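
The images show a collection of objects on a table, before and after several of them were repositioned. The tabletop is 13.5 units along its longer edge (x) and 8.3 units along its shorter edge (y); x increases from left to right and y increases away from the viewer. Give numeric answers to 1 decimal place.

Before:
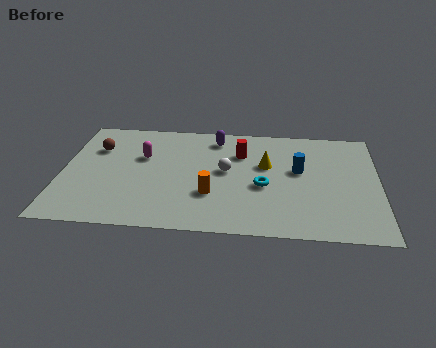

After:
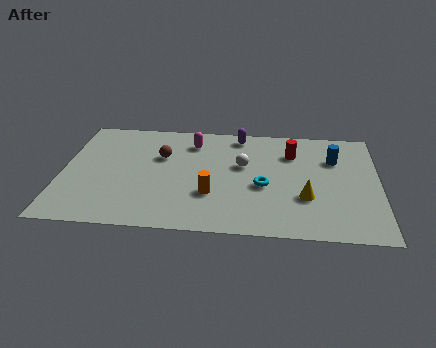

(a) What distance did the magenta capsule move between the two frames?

2.5

From (3.4, 5.3) to (5.5, 6.6), the magenta capsule covered √(2.1² + 1.3²) ≈ 2.5 units.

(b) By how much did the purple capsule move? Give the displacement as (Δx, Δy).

(1.0, 0.3)

The purple capsule was at about (6.5, 7.0) and moved to about (7.5, 7.3).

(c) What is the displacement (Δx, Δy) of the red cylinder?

(2.2, 0.2)

The red cylinder was at about (7.6, 5.9) and moved to about (9.8, 6.1).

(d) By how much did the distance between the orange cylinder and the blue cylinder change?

+1.8

The distance was about 4.3 in the first image and 6.1 in the second, so they moved 1.8 units further apart.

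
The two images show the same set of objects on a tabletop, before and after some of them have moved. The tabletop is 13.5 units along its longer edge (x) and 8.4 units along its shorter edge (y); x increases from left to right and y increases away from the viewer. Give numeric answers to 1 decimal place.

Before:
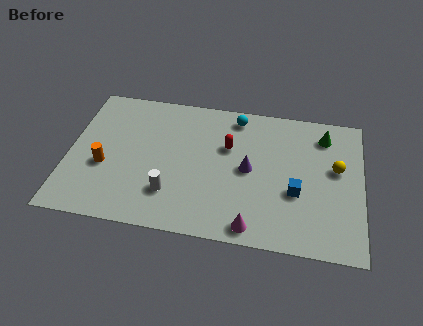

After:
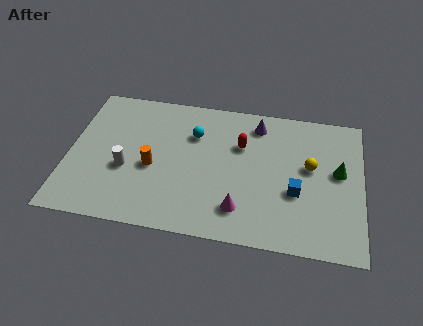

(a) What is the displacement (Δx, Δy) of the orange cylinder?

(2.2, 0.3)

The orange cylinder was at about (1.7, 3.3) and moved to about (3.9, 3.6).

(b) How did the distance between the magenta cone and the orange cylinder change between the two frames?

-2.8

They were about 7.3 units apart before and 4.5 after — 2.8 units closer together.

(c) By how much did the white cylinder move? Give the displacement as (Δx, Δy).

(-2.1, 1.1)

The white cylinder was at about (4.8, 2.2) and moved to about (2.7, 3.3).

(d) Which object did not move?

the blue cube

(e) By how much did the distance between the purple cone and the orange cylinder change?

-0.9

Before: roughly 6.7 units apart; after: 5.8. That's 0.9 units closer together.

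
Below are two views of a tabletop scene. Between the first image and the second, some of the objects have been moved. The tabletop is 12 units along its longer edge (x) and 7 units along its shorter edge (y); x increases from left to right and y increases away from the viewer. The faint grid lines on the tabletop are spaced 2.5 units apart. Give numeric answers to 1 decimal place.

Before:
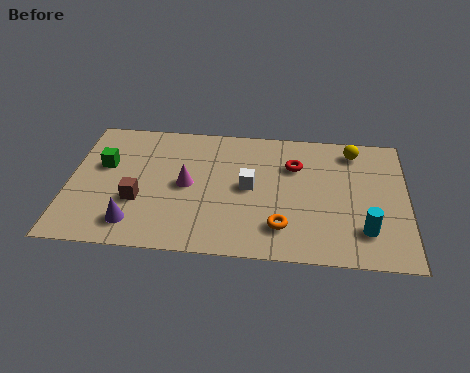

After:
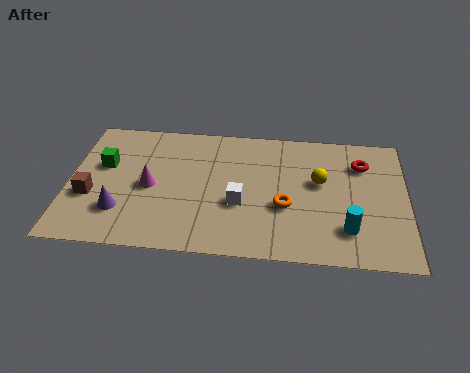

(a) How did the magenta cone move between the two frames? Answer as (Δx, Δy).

(-1.3, -0.2)

The magenta cone was at about (4.2, 3.5) and moved to about (2.9, 3.3).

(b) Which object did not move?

the green cube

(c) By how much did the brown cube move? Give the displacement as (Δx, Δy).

(-1.7, 0.1)

From the two frames, the brown cube sits at roughly (2.5, 2.5) before and (0.8, 2.6) after.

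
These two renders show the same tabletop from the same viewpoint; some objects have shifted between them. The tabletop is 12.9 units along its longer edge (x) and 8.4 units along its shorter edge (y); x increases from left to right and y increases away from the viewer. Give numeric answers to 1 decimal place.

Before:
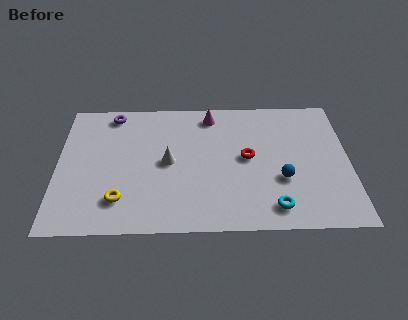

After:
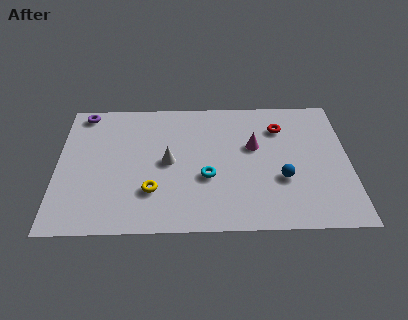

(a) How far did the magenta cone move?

2.8

The magenta cone was near (6.8, 7.2) before and (8.7, 5.1) after, so it travelled √(1.9² + 2.1²) ≈ 2.8 units.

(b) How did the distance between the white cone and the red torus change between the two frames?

+1.9

The distance was about 3.5 in the first image and 5.4 in the second, so they moved 1.9 units further apart.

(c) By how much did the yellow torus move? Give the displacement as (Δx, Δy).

(1.4, 0.5)

From the two frames, the yellow torus sits at roughly (2.8, 1.9) before and (4.2, 2.4) after.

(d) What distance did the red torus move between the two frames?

2.4

From (8.4, 4.4) to (9.9, 6.3), the red torus covered √(1.5² + 1.9²) ≈ 2.4 units.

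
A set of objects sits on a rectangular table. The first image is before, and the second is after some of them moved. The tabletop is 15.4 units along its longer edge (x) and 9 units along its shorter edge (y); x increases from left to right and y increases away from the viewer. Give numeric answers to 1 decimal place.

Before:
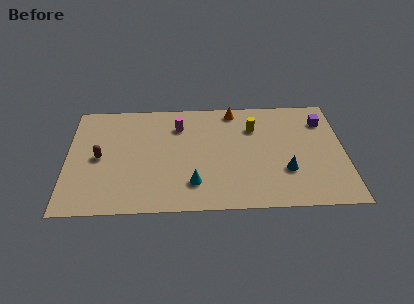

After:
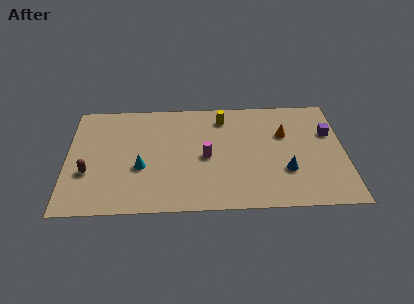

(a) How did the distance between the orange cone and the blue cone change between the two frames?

-2.8

The distance was about 5.8 in the first image and 3.0 in the second, so they moved 2.8 units closer together.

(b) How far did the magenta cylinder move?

3.0

From (6.2, 6.8) to (7.7, 4.2), the magenta cylinder covered √(1.5² + 2.6²) ≈ 3.0 units.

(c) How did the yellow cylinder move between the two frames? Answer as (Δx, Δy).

(-1.7, 0.9)

The yellow cylinder started near (10.4, 6.5) and ended near (8.7, 7.4).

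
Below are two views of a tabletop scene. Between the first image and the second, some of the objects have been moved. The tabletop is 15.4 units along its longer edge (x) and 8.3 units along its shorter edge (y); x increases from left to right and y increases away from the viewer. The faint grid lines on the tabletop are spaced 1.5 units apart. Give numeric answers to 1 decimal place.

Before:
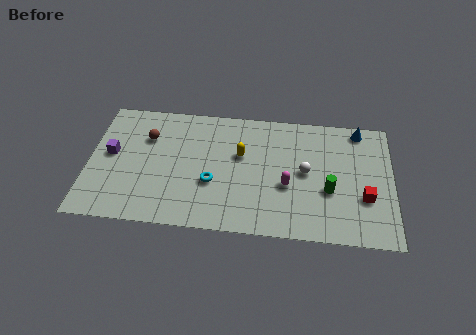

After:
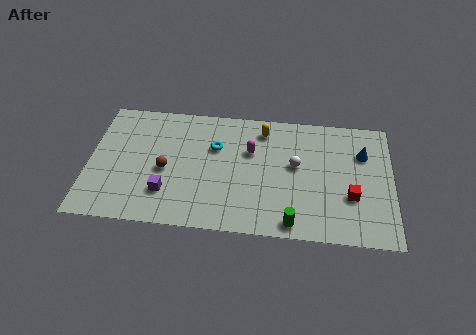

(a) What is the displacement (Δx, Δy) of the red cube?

(-0.7, 0.0)

The red cube started near (14.0, 2.9) and ended near (13.3, 2.9).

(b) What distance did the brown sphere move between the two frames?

2.3

From (2.9, 5.8) to (3.9, 3.7), the brown sphere covered √(1.0² + 2.1²) ≈ 2.3 units.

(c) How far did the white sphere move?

0.6

From (11.0, 4.3) to (10.5, 4.7), the white sphere covered √(0.5² + 0.4²) ≈ 0.6 units.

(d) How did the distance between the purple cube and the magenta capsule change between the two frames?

-3.8

Before: roughly 9.1 units apart; after: 5.3. That's 3.8 units closer together.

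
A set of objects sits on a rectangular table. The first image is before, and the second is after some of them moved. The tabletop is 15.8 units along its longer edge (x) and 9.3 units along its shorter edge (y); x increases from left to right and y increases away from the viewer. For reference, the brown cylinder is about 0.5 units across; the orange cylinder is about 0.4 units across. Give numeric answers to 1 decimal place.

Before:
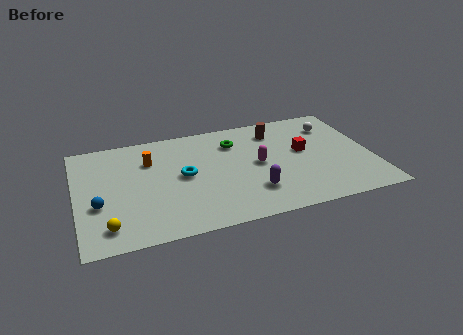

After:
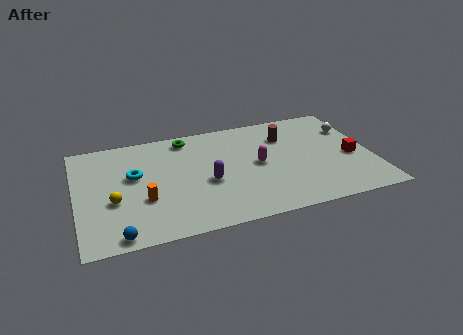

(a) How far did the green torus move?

2.7

The green torus was near (8.6, 7.0) before and (6.1, 8.1) after, so it travelled √(2.5² + 1.1²) ≈ 2.7 units.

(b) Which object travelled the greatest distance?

the orange cylinder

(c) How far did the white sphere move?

1.1

From (14.0, 7.1) to (15.0, 6.6), the white sphere covered √(1.0² + 0.5²) ≈ 1.1 units.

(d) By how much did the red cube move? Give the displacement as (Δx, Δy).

(2.5, -1.2)

The red cube started near (12.2, 5.2) and ended near (14.7, 4.0).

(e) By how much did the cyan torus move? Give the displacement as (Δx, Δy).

(-2.6, 0.7)

The cyan torus was at about (5.7, 4.8) and moved to about (3.1, 5.5).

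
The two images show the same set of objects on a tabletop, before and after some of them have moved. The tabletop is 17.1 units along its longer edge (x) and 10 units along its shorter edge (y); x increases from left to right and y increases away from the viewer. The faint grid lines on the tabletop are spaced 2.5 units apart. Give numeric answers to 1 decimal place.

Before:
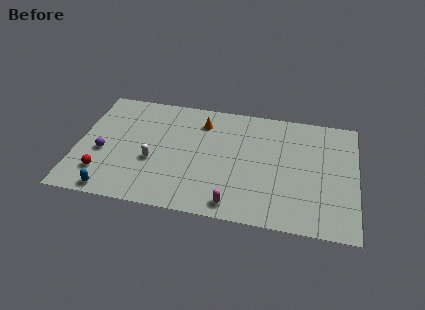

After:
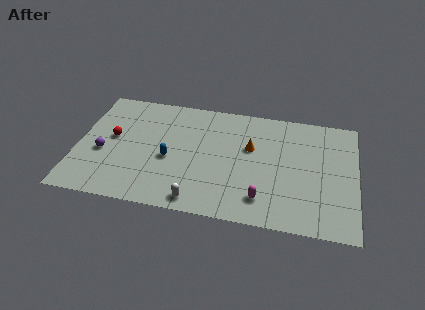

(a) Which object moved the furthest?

the blue capsule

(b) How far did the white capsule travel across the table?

4.0

The white capsule was near (4.7, 3.9) before and (7.6, 1.1) after, so it travelled √(2.9² + 2.8²) ≈ 4.0 units.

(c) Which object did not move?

the purple sphere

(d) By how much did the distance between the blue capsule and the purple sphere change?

+0.8

They were about 3.3 units apart before and 4.1 after — 0.8 units further apart.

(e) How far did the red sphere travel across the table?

3.2

From (1.7, 2.3) to (2.1, 5.5), the red sphere covered √(0.4² + 3.2²) ≈ 3.2 units.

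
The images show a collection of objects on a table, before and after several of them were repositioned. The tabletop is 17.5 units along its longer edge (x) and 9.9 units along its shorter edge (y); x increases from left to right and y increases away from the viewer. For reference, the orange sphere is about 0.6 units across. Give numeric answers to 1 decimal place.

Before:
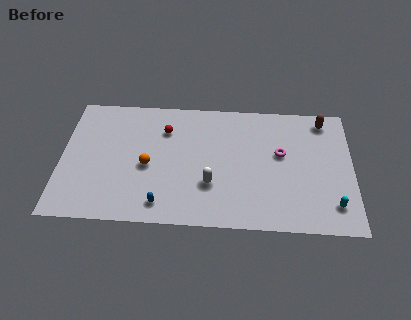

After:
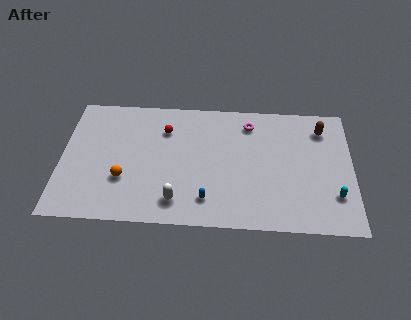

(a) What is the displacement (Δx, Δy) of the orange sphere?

(-1.4, -1.1)

The orange sphere was at about (5.2, 4.4) and moved to about (3.8, 3.3).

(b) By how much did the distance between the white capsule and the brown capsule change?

+1.9

Before: roughly 8.7 units apart; after: 10.6. That's 1.9 units further apart.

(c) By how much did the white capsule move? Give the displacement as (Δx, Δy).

(-2.0, -1.4)

From the two frames, the white capsule sits at roughly (9.0, 3.2) before and (7.0, 1.8) after.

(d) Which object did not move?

the red sphere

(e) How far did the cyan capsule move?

0.7

The cyan capsule was near (16.3, 2.0) before and (16.4, 2.7) after, so it travelled √(0.1² + 0.7²) ≈ 0.7 units.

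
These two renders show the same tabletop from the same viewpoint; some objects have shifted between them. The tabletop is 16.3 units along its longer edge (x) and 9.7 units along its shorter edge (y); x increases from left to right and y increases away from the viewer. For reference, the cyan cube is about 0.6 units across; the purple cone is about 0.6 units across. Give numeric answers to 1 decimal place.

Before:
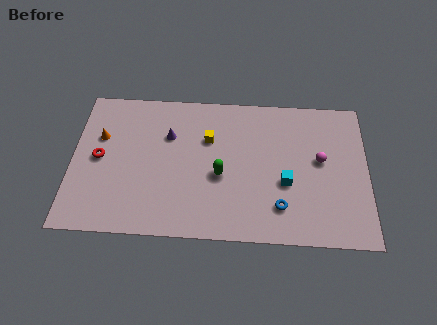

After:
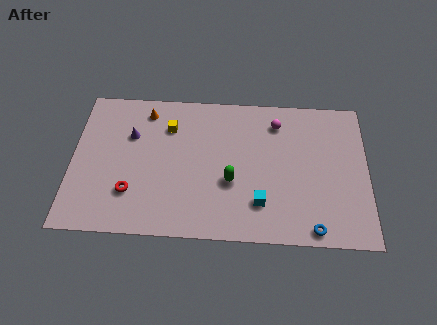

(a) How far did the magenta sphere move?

3.4

The magenta sphere was near (13.7, 5.4) before and (11.3, 7.8) after, so it travelled √(2.4² + 2.4²) ≈ 3.4 units.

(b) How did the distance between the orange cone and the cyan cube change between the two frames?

-2.0

The distance was about 10.6 in the first image and 8.6 in the second, so they moved 2.0 units closer together.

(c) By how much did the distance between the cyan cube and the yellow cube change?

+1.9

They were about 5.1 units apart before and 7.0 after — 1.9 units further apart.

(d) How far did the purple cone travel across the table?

2.1

The purple cone was near (5.3, 6.6) before and (3.2, 6.5) after, so it travelled √(2.1² + 0.1²) ≈ 2.1 units.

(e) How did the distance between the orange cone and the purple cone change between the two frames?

-1.9

The distance was about 3.8 in the first image and 1.9 in the second, so they moved 1.9 units closer together.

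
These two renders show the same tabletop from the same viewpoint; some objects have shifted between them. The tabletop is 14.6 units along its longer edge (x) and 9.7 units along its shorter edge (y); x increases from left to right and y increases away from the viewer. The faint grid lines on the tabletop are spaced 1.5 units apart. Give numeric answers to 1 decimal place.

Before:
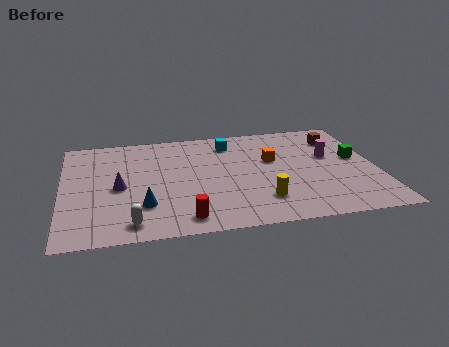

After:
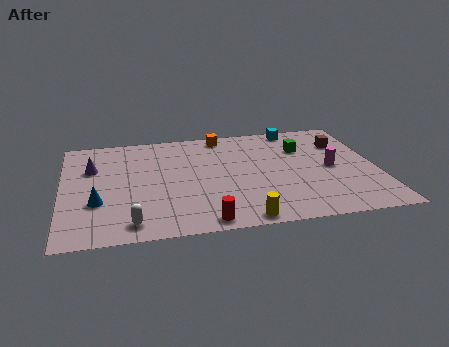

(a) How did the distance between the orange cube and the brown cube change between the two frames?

+2.3

Before: roughly 3.6 units apart; after: 5.9. That's 2.3 units further apart.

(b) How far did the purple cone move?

2.3

The purple cone was near (2.6, 4.5) before and (1.4, 6.5) after, so it travelled √(1.2² + 2.0²) ≈ 2.3 units.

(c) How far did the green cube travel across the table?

2.8

From (13.7, 5.4) to (11.3, 6.8), the green cube covered √(2.4² + 1.4²) ≈ 2.8 units.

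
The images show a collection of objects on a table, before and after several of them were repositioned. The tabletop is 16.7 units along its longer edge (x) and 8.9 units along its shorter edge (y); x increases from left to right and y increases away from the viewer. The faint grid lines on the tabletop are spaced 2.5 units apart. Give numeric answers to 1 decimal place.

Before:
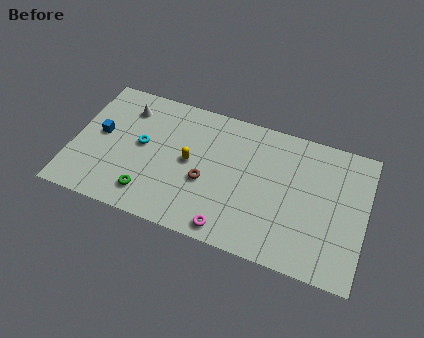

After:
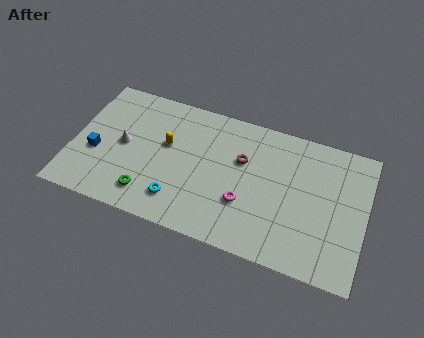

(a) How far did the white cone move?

2.5

From (2.8, 7.0) to (2.9, 4.5), the white cone covered √(0.1² + 2.5²) ≈ 2.5 units.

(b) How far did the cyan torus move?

3.8

From (3.9, 4.8) to (6.3, 1.9), the cyan torus covered √(2.4² + 2.9²) ≈ 3.8 units.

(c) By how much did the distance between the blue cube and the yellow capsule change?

-0.9

The distance was about 5.2 in the first image and 4.3 in the second, so they moved 0.9 units closer together.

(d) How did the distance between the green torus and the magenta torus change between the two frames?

+0.8

They were about 4.8 units apart before and 5.6 after — 0.8 units further apart.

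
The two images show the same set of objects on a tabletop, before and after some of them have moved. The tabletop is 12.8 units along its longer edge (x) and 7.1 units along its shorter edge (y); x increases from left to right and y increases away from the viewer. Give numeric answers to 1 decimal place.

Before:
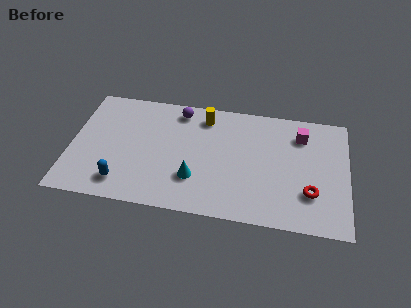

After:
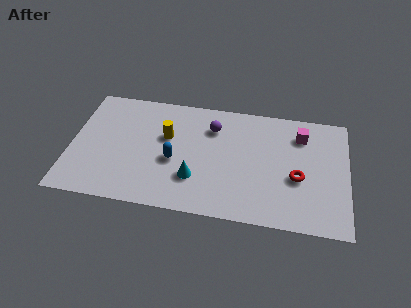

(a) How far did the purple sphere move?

1.8

From (4.9, 6.1) to (6.5, 5.3), the purple sphere covered √(1.6² + 0.8²) ≈ 1.8 units.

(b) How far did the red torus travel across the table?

1.0

From (11.1, 2.1) to (10.5, 2.9), the red torus covered √(0.6² + 0.8²) ≈ 1.0 units.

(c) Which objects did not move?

the magenta cube and the cyan cone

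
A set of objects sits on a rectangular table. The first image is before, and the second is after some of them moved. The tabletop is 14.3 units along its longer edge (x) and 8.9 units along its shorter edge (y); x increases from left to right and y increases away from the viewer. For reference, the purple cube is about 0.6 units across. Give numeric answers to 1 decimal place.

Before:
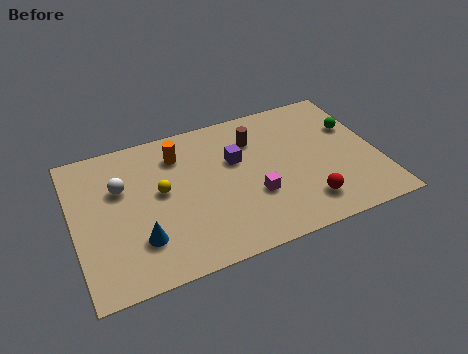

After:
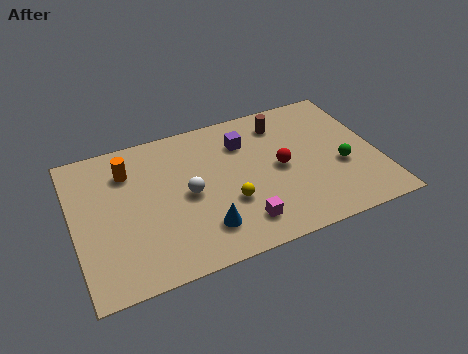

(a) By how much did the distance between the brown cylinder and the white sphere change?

-0.8

They were about 6.4 units apart before and 5.6 after — 0.8 units closer together.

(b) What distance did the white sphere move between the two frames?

3.4

The white sphere moved from about (2.3, 5.8) to (5.3, 4.3), a distance of √(3.0² + 1.5²) ≈ 3.4.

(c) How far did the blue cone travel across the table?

2.9

From (2.9, 2.4) to (5.8, 2.0), the blue cone covered √(2.9² + 0.4²) ≈ 2.9 units.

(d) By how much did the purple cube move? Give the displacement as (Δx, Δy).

(0.5, 1.0)

The purple cube was at about (7.7, 5.6) and moved to about (8.2, 6.6).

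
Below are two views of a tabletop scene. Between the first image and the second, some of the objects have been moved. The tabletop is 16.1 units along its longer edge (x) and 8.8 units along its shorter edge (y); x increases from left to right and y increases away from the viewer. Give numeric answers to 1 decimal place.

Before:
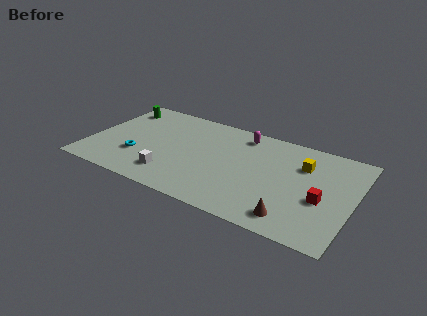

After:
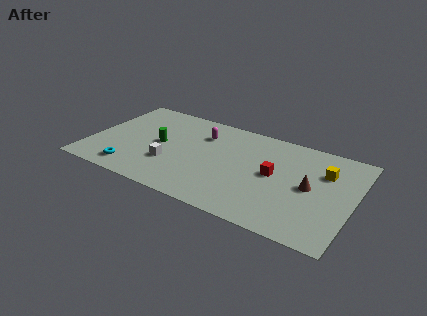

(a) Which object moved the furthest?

the green cylinder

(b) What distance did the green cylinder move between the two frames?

4.0

The green cylinder moved from about (1.2, 7.1) to (4.2, 4.5), a distance of √(3.0² + 2.6²) ≈ 4.0.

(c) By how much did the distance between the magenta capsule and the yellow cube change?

+3.5

Before: roughly 4.1 units apart; after: 7.6. That's 3.5 units further apart.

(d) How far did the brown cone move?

3.1

The brown cone was near (12.8, 1.4) before and (13.5, 4.4) after, so it travelled √(0.7² + 3.0²) ≈ 3.1 units.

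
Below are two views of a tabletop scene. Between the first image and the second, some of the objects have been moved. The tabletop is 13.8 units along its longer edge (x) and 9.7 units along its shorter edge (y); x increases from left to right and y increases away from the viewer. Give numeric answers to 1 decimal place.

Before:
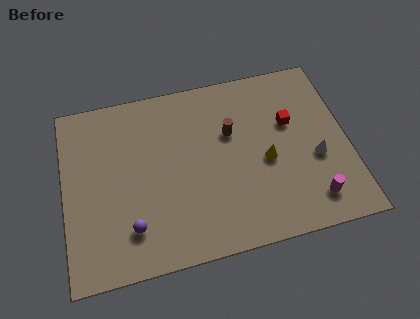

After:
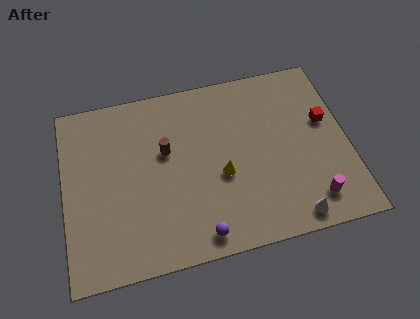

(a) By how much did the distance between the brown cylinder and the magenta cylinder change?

+2.2

They were about 5.8 units apart before and 8.0 after — 2.2 units further apart.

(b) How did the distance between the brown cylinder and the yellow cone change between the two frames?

+0.7

Before: roughly 2.5 units apart; after: 3.2. That's 0.7 units further apart.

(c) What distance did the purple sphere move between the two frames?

3.4

The purple sphere moved from about (3.1, 2.2) to (6.3, 1.1), a distance of √(3.2² + 1.1²) ≈ 3.4.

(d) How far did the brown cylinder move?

3.2

The brown cylinder was near (8.2, 6.2) before and (5.0, 5.9) after, so it travelled √(3.2² + 0.3²) ≈ 3.2 units.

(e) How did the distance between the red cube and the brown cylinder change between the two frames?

+4.9

Before: roughly 2.9 units apart; after: 7.8. That's 4.9 units further apart.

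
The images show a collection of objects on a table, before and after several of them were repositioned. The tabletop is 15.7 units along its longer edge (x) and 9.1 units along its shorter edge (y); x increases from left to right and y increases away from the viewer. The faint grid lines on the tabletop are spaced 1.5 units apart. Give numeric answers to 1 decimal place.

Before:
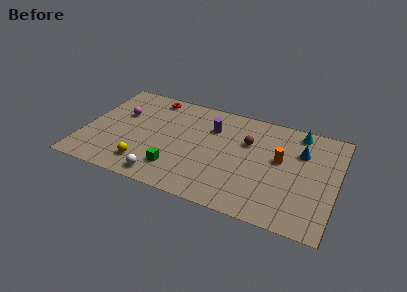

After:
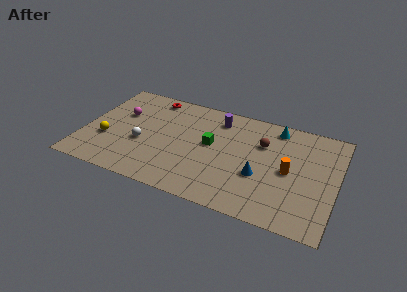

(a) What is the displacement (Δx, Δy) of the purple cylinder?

(0.3, 0.9)

From the two frames, the purple cylinder sits at roughly (7.8, 6.5) before and (8.1, 7.4) after.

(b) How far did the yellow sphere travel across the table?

3.0

The yellow sphere moved from about (4.1, 1.8) to (1.5, 3.2), a distance of √(2.6² + 1.4²) ≈ 3.0.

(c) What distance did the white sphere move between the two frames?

3.0

The white sphere was near (5.3, 1.1) before and (3.7, 3.6) after, so it travelled √(1.6² + 2.5²) ≈ 3.0 units.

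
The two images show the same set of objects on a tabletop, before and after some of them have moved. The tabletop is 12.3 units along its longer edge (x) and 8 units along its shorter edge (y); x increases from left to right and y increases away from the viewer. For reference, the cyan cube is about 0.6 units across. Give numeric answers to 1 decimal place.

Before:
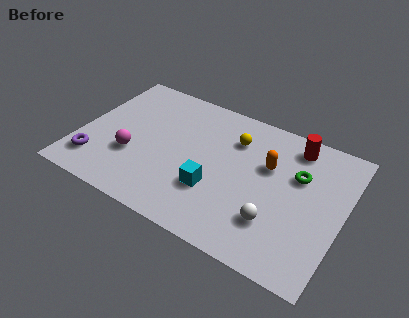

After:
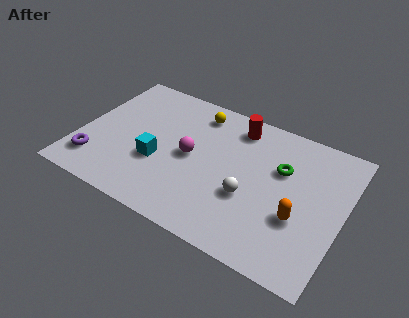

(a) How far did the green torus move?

0.8

The green torus moved from about (10.1, 5.2) to (9.3, 5.2), a distance of √(0.8² + 0.0²) ≈ 0.8.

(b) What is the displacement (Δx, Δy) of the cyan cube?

(-2.7, 0.4)

The cyan cube started near (6.5, 2.6) and ended near (3.8, 3.0).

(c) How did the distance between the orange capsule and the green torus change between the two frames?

+1.1

They were about 1.4 units apart before and 2.5 after — 1.1 units further apart.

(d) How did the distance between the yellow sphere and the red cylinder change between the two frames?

-0.9

Before: roughly 2.8 units apart; after: 1.9. That's 0.9 units closer together.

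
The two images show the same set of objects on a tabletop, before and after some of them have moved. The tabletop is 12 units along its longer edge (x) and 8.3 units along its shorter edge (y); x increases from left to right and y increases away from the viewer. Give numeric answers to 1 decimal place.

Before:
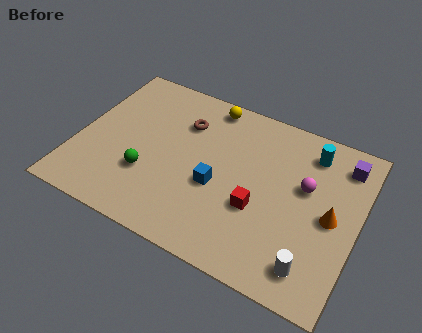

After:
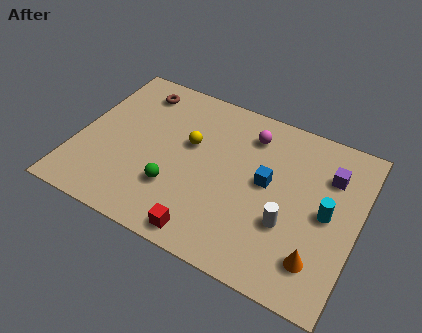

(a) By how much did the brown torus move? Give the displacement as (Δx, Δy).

(-2.2, 0.9)

From the two frames, the brown torus sits at roughly (4.3, 6.0) before and (2.1, 6.9) after.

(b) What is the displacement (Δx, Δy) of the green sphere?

(1.2, -0.2)

The green sphere started near (3.2, 2.7) and ended near (4.4, 2.5).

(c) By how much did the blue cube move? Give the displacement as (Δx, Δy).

(2.0, 1.1)

The blue cube was at about (6.1, 3.4) and moved to about (8.1, 4.5).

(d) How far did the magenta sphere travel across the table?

3.1

From (9.7, 5.0) to (7.1, 6.6), the magenta sphere covered √(2.6² + 1.6²) ≈ 3.1 units.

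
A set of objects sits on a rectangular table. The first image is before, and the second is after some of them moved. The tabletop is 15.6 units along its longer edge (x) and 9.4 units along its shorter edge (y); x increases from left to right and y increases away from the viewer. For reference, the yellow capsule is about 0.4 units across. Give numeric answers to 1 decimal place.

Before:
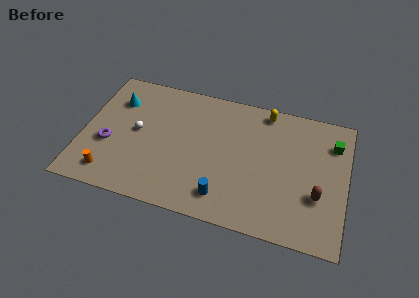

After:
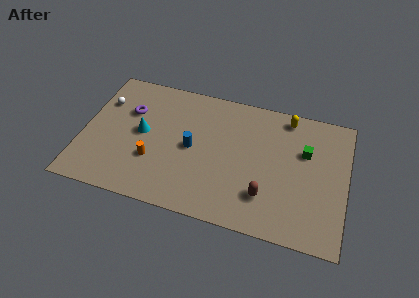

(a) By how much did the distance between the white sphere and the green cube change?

+0.4

They were about 11.7 units apart before and 12.1 after — 0.4 units further apart.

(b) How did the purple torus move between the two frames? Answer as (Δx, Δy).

(1.0, 2.7)

The purple torus was at about (1.6, 3.6) and moved to about (2.6, 6.3).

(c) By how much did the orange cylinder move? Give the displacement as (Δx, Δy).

(2.4, 1.6)

The orange cylinder was at about (1.9, 1.5) and moved to about (4.3, 3.1).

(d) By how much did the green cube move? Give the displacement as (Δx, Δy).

(-1.6, -1.0)

From the two frames, the green cube sits at roughly (14.7, 7.1) before and (13.1, 6.1) after.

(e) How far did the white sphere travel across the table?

2.8

From (3.2, 4.9) to (1.0, 6.6), the white sphere covered √(2.2² + 1.7²) ≈ 2.8 units.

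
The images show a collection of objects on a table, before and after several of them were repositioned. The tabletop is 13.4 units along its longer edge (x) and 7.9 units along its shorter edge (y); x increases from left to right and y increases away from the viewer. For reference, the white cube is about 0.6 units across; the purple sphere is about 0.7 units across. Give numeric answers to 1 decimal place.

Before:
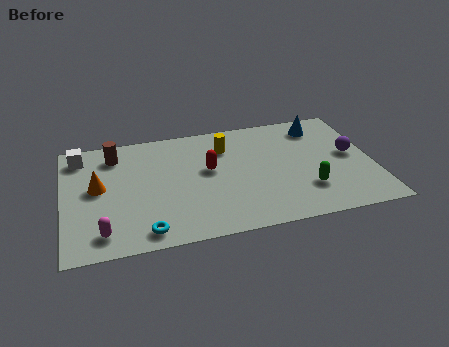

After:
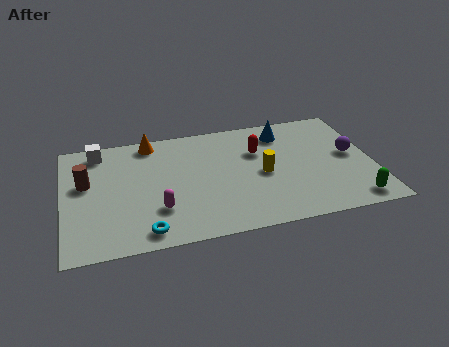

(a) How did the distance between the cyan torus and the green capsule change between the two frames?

+1.8

The distance was about 7.1 in the first image and 8.9 in the second, so they moved 1.8 units further apart.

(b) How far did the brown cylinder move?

2.1

From (2.3, 6.4) to (1.0, 4.7), the brown cylinder covered √(1.3² + 1.7²) ≈ 2.1 units.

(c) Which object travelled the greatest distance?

the orange cone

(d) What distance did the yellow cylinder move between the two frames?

2.7

From (7.1, 5.9) to (8.6, 3.7), the yellow cylinder covered √(1.5² + 2.2²) ≈ 2.7 units.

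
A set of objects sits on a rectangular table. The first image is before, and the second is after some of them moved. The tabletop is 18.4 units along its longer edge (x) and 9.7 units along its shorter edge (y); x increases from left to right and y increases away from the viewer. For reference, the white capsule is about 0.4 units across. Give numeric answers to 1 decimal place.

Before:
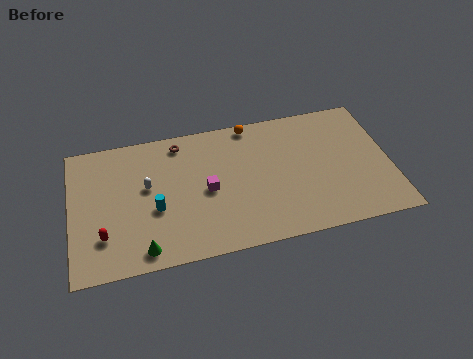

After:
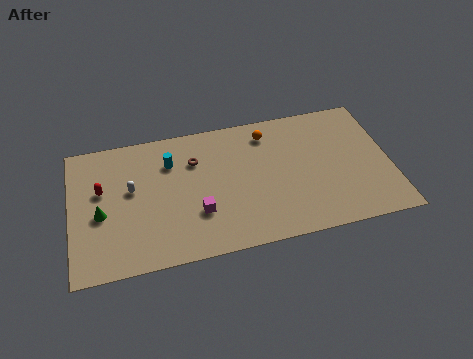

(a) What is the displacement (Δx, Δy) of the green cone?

(-2.3, 3.0)

The green cone was at about (4.0, 1.2) and moved to about (1.7, 4.2).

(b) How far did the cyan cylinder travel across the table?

3.4

From (4.8, 3.9) to (5.8, 7.1), the cyan cylinder covered √(1.0² + 3.2²) ≈ 3.4 units.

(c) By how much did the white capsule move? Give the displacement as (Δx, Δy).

(-0.9, 0.0)

The white capsule was at about (4.4, 5.6) and moved to about (3.5, 5.6).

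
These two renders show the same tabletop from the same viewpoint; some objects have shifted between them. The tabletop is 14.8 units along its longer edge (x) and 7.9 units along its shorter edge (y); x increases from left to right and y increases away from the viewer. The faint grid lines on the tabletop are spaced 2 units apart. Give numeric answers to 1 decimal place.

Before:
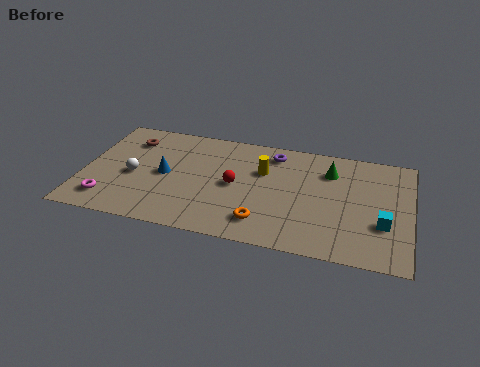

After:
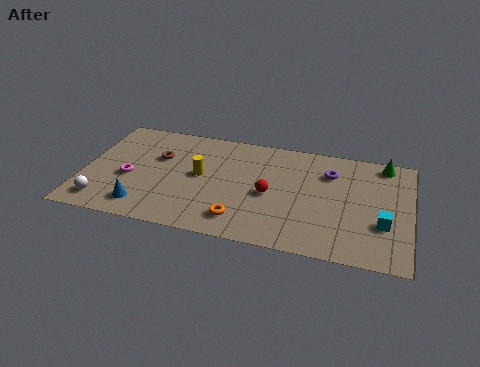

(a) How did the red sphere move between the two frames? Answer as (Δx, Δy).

(1.6, -0.3)

From the two frames, the red sphere sits at roughly (6.9, 3.9) before and (8.5, 3.6) after.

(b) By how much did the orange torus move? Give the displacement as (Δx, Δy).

(-1.0, -0.1)

The orange torus started near (8.3, 1.6) and ended near (7.3, 1.5).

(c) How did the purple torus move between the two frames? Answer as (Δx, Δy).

(2.6, -0.8)

From the two frames, the purple torus sits at roughly (8.5, 6.6) before and (11.1, 5.8) after.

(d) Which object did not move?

the cyan cube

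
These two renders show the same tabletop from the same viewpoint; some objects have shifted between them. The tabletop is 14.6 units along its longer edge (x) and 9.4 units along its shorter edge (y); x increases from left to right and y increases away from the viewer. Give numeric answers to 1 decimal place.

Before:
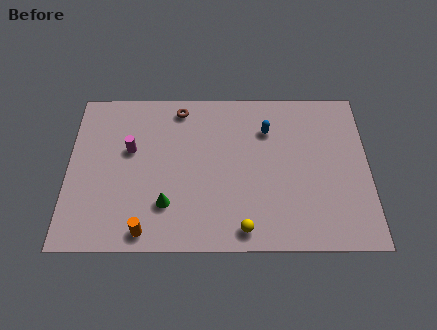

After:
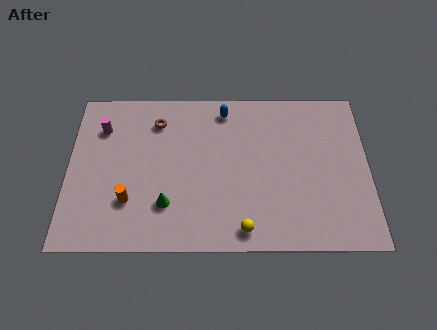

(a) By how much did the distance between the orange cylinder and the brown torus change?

-2.5

They were about 7.4 units apart before and 4.9 after — 2.5 units closer together.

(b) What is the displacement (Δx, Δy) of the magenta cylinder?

(-1.4, 1.3)

The magenta cylinder was at about (3.0, 5.7) and moved to about (1.6, 7.0).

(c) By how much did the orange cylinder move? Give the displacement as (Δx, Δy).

(-0.8, 1.7)

The orange cylinder was at about (3.8, 1.0) and moved to about (3.0, 2.7).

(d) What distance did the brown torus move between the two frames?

1.4

The brown torus was near (5.4, 8.2) before and (4.3, 7.4) after, so it travelled √(1.1² + 0.8²) ≈ 1.4 units.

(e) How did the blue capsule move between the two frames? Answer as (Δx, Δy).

(-2.1, 1.2)

The blue capsule was at about (9.7, 6.9) and moved to about (7.6, 8.1).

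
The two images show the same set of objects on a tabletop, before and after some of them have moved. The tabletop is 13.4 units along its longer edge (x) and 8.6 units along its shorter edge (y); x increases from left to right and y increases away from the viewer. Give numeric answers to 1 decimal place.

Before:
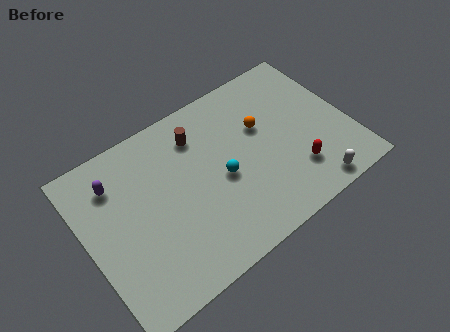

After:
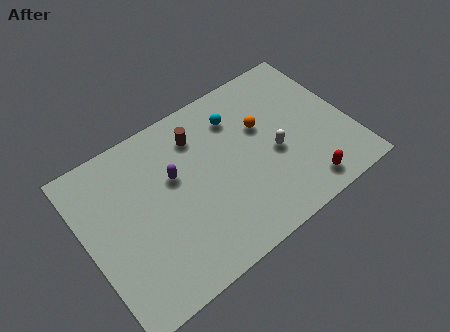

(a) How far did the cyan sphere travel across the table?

3.0

The cyan sphere was near (6.8, 3.9) before and (8.1, 6.6) after, so it travelled √(1.3² + 2.7²) ≈ 3.0 units.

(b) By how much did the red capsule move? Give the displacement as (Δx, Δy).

(0.2, -1.0)

The red capsule started near (10.3, 2.2) and ended near (10.5, 1.2).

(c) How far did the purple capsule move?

3.1

From (1.8, 6.6) to (4.6, 5.3), the purple capsule covered √(2.8² + 1.3²) ≈ 3.1 units.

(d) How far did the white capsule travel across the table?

3.1

The white capsule was near (10.9, 0.9) before and (9.5, 3.7) after, so it travelled √(1.4² + 2.8²) ≈ 3.1 units.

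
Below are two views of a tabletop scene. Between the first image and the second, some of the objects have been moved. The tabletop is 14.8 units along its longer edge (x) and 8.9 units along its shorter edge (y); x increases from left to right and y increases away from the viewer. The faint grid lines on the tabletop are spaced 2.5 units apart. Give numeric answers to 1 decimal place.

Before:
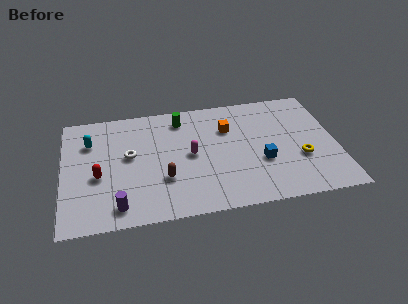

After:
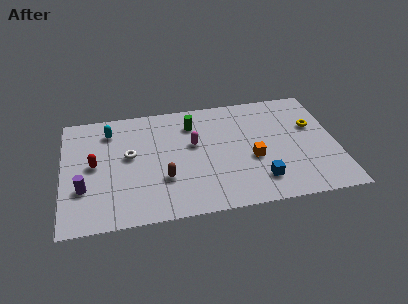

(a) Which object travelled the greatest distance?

the orange cube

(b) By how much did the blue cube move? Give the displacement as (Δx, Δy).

(-0.2, -1.4)

From the two frames, the blue cube sits at roughly (10.7, 3.3) before and (10.5, 1.9) after.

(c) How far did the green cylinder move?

0.8

The green cylinder was near (6.5, 7.4) before and (7.1, 6.9) after, so it travelled √(0.6² + 0.5²) ≈ 0.8 units.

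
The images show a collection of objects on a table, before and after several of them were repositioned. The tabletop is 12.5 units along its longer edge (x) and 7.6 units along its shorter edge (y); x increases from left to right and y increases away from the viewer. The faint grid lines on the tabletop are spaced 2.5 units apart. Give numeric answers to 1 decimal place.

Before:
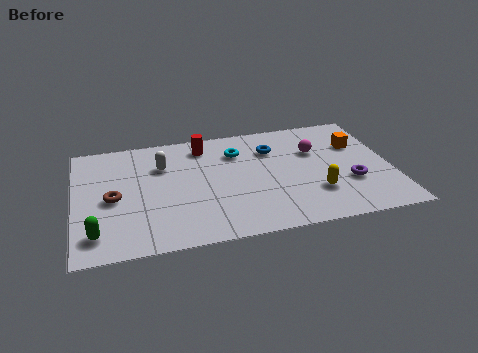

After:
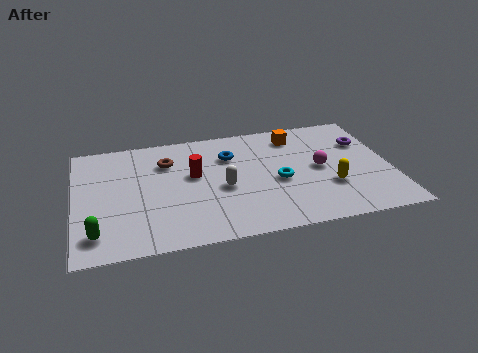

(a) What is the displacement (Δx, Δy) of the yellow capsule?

(0.6, 0.3)

From the two frames, the yellow capsule sits at roughly (9.4, 2.2) before and (10.0, 2.5) after.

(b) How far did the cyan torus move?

2.7

From (6.5, 5.6) to (8.0, 3.3), the cyan torus covered √(1.5² + 2.3²) ≈ 2.7 units.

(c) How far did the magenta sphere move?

1.2

The magenta sphere moved from about (9.6, 5.0) to (9.7, 3.8), a distance of √(0.1² + 1.2²) ≈ 1.2.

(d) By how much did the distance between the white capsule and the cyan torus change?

-0.8

They were about 3.0 units apart before and 2.2 after — 0.8 units closer together.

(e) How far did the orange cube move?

2.6

The orange cube moved from about (11.3, 5.1) to (8.9, 6.2), a distance of √(2.4² + 1.1²) ≈ 2.6.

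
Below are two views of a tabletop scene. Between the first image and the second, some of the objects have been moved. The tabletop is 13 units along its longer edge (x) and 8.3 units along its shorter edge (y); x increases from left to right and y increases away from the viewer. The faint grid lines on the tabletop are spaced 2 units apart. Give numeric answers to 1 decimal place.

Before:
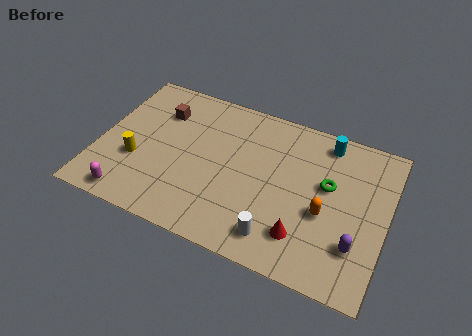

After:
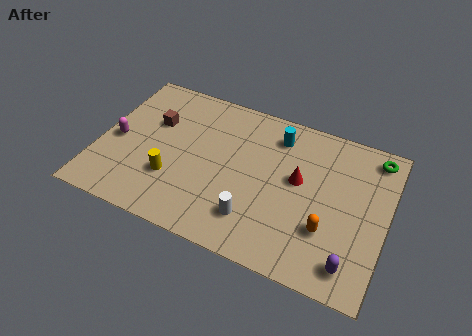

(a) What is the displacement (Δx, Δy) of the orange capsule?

(0.2, -0.8)

From the two frames, the orange capsule sits at roughly (10.3, 3.4) before and (10.5, 2.6) after.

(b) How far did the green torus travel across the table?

3.0

From (10.3, 4.9) to (12.2, 7.2), the green torus covered √(1.9² + 2.3²) ≈ 3.0 units.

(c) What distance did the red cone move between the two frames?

2.8

The red cone moved from about (9.5, 1.9) to (9.0, 4.7), a distance of √(0.5² + 2.8²) ≈ 2.8.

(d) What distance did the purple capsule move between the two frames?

1.0

From (11.8, 2.3) to (11.7, 1.3), the purple capsule covered √(0.1² + 1.0²) ≈ 1.0 units.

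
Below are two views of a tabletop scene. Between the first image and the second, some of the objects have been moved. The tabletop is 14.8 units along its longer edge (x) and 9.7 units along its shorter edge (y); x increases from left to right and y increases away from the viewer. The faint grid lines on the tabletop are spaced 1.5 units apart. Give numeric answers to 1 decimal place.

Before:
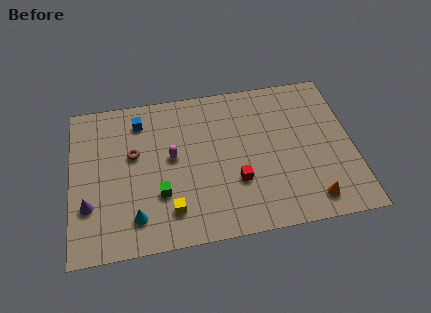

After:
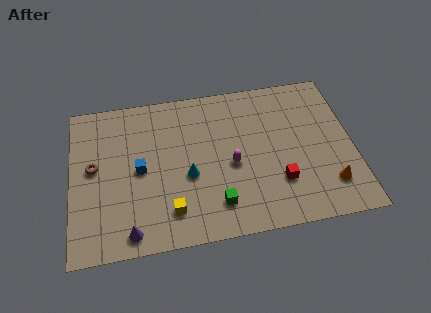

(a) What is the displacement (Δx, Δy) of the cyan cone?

(2.8, 2.1)

From the two frames, the cyan cone sits at roughly (3.3, 1.9) before and (6.1, 4.0) after.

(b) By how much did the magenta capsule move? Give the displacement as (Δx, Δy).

(3.1, -1.0)

From the two frames, the magenta capsule sits at roughly (5.3, 5.3) before and (8.4, 4.3) after.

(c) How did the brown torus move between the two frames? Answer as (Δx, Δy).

(-2.1, -0.5)

The brown torus started near (3.3, 5.8) and ended near (1.2, 5.3).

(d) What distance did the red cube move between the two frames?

2.2

From (8.6, 3.2) to (10.8, 2.8), the red cube covered √(2.2² + 0.4²) ≈ 2.2 units.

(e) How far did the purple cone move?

2.8

The purple cone moved from about (0.9, 3.0) to (3.0, 1.1), a distance of √(2.1² + 1.9²) ≈ 2.8.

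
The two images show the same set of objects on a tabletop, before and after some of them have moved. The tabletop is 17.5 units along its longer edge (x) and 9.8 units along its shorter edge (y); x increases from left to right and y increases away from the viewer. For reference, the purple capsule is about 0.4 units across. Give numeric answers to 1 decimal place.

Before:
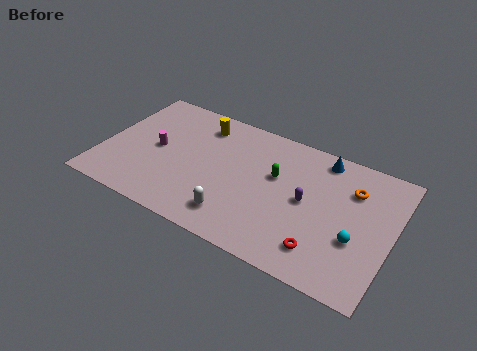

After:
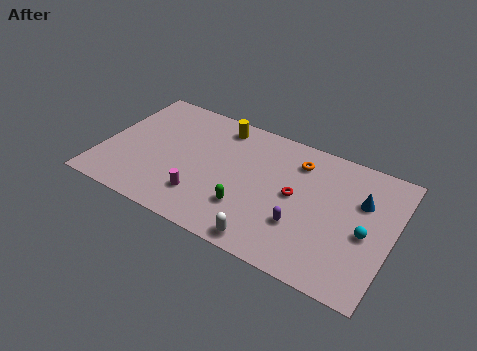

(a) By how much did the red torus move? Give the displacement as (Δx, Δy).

(-2.0, 3.1)

The red torus was at about (13.7, 2.0) and moved to about (11.7, 5.1).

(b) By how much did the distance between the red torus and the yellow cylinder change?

-4.1

Before: roughly 10.2 units apart; after: 6.1. That's 4.1 units closer together.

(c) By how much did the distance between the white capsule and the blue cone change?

-0.6

Before: roughly 8.0 units apart; after: 7.4. That's 0.6 units closer together.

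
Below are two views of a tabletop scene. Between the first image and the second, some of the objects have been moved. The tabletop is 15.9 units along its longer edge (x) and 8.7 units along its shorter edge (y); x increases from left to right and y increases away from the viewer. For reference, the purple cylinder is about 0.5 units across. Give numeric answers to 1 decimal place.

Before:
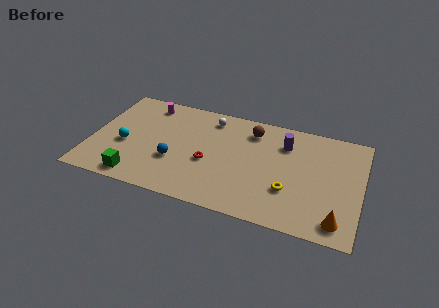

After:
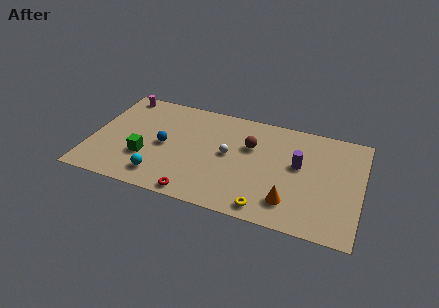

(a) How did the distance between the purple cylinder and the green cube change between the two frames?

-0.8

The distance was about 9.9 in the first image and 9.1 in the second, so they moved 0.8 units closer together.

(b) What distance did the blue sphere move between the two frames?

1.3

From (5.0, 3.1) to (4.3, 4.2), the blue sphere covered √(0.7² + 1.1²) ≈ 1.3 units.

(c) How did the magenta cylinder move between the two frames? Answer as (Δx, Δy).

(-1.7, 0.4)

The magenta cylinder was at about (3.0, 7.4) and moved to about (1.3, 7.8).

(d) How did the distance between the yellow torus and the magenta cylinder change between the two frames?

+1.6

They were about 9.9 units apart before and 11.5 after — 1.6 units further apart.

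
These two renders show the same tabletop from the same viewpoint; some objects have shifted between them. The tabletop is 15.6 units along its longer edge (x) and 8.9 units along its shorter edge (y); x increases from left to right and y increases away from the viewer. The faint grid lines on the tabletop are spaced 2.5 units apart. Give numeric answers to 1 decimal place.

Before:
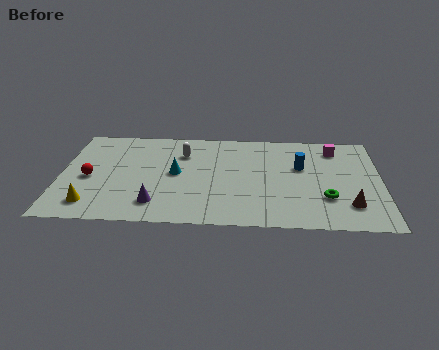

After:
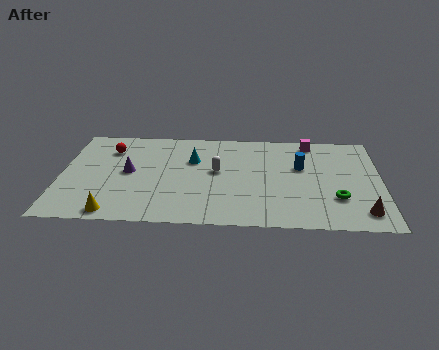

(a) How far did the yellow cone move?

1.3

From (1.6, 1.6) to (2.7, 0.9), the yellow cone covered √(1.1² + 0.7²) ≈ 1.3 units.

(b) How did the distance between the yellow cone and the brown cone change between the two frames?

-0.5

Before: roughly 12.4 units apart; after: 11.9. That's 0.5 units closer together.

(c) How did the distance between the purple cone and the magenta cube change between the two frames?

-0.8

The distance was about 10.3 in the first image and 9.5 in the second, so they moved 0.8 units closer together.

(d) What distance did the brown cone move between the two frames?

0.8

The brown cone was near (14.0, 2.1) before and (14.6, 1.5) after, so it travelled √(0.6² + 0.6²) ≈ 0.8 units.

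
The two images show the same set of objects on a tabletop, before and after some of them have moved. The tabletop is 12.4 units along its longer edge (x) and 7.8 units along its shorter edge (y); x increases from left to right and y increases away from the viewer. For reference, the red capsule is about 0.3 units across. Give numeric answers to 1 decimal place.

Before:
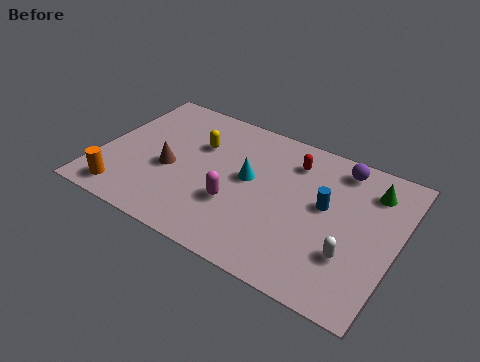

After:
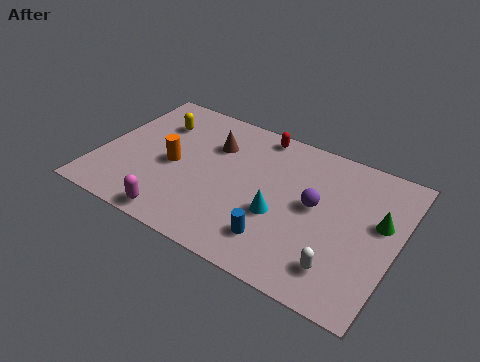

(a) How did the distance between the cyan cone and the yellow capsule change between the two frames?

+3.8

They were about 2.5 units apart before and 6.3 after — 3.8 units further apart.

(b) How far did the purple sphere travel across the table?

2.6

The purple sphere was near (9.7, 6.7) before and (9.0, 4.2) after, so it travelled √(0.7² + 2.5²) ≈ 2.6 units.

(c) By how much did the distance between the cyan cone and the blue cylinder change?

-1.9

The distance was about 3.2 in the first image and 1.3 in the second, so they moved 1.9 units closer together.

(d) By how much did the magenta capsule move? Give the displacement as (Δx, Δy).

(-2.1, -1.9)

From the two frames, the magenta capsule sits at roughly (5.9, 2.7) before and (3.8, 0.8) after.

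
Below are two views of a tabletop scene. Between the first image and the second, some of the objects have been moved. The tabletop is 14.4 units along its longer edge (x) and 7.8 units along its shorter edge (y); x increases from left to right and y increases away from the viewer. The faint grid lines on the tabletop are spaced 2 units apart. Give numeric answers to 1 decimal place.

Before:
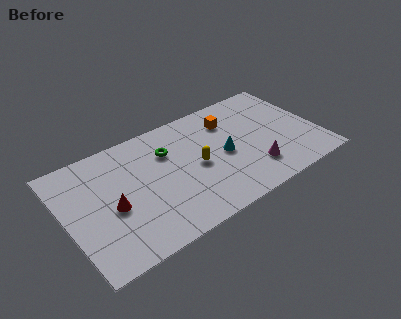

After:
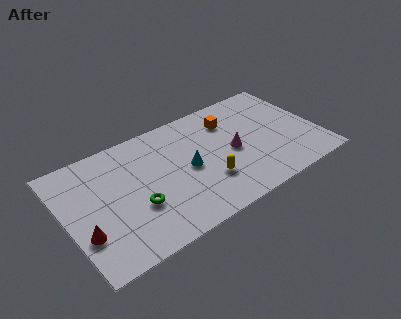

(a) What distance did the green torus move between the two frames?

3.5

From (6.0, 5.5) to (3.8, 2.8), the green torus covered √(2.2² + 2.7²) ≈ 3.5 units.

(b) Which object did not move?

the orange cube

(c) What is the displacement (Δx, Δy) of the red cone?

(-1.7, -0.9)

From the two frames, the red cone sits at roughly (2.5, 3.4) before and (0.8, 2.5) after.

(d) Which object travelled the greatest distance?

the green torus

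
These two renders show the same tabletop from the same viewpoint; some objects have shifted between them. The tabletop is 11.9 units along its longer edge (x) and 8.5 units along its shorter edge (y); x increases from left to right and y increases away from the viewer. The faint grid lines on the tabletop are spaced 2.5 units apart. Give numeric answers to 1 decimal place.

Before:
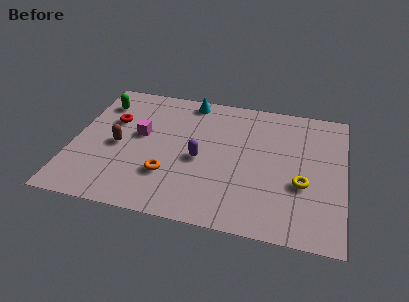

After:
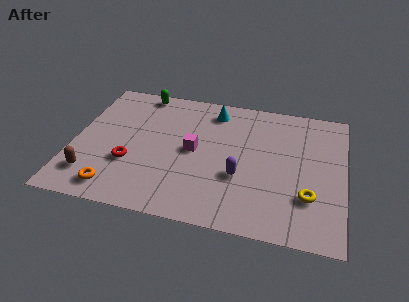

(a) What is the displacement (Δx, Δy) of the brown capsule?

(-1.0, -2.1)

The brown capsule started near (2.0, 3.9) and ended near (1.0, 1.8).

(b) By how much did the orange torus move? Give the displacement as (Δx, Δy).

(-2.2, -1.3)

The orange torus started near (4.3, 2.5) and ended near (2.1, 1.2).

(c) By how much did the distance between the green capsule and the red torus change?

+3.5

They were about 1.3 units apart before and 4.8 after — 3.5 units further apart.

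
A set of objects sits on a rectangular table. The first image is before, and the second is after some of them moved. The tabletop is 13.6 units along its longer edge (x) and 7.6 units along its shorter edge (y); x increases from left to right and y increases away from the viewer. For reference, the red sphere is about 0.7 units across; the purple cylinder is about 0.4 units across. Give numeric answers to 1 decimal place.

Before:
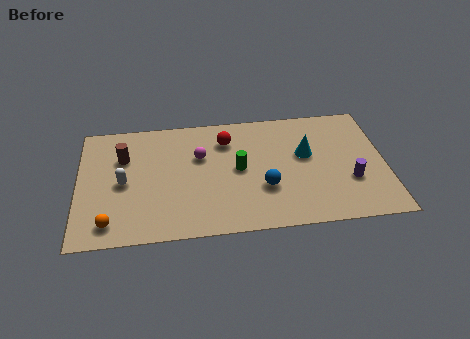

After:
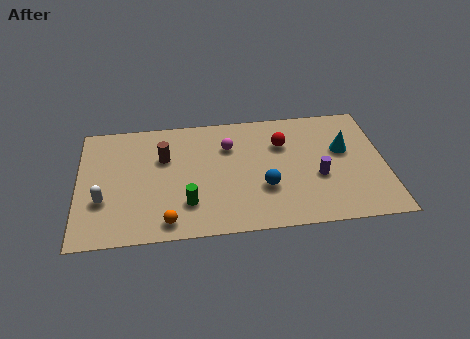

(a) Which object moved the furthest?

the green cylinder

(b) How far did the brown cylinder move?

1.8

The brown cylinder moved from about (2.0, 5.2) to (3.8, 5.0), a distance of √(1.8² + 0.2²) ≈ 1.8.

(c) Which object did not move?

the blue sphere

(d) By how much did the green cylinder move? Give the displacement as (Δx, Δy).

(-2.3, -1.9)

From the two frames, the green cylinder sits at roughly (7.1, 3.9) before and (4.8, 2.0) after.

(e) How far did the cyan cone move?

1.7

The cyan cone moved from about (10.1, 4.5) to (11.8, 4.6), a distance of √(1.7² + 0.1²) ≈ 1.7.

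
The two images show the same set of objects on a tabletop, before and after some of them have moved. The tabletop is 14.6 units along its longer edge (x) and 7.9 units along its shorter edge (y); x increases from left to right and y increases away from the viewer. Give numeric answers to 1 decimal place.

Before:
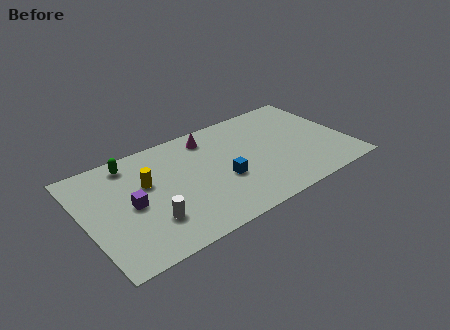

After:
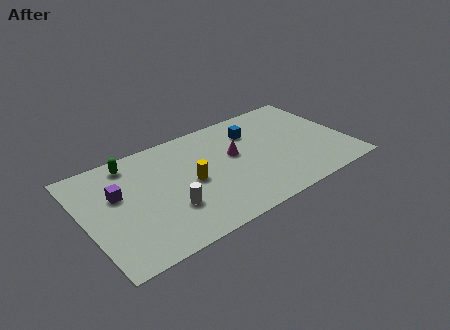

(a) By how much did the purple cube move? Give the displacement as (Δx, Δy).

(-0.6, 1.1)

The purple cube was at about (2.5, 3.8) and moved to about (1.9, 4.9).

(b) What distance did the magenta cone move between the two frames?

2.3

The magenta cone was near (7.3, 6.6) before and (8.4, 4.6) after, so it travelled √(1.1² + 2.0²) ≈ 2.3 units.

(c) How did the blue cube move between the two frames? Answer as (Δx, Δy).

(2.2, 2.8)

The blue cube started near (7.5, 3.1) and ended near (9.7, 5.9).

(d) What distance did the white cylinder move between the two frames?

1.1

The white cylinder was near (3.3, 2.2) before and (4.4, 2.5) after, so it travelled √(1.1² + 0.3²) ≈ 1.1 units.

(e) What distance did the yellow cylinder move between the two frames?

2.5

The yellow cylinder was near (3.5, 4.9) before and (5.8, 3.8) after, so it travelled √(2.3² + 1.1²) ≈ 2.5 units.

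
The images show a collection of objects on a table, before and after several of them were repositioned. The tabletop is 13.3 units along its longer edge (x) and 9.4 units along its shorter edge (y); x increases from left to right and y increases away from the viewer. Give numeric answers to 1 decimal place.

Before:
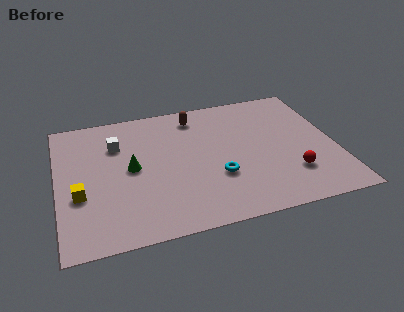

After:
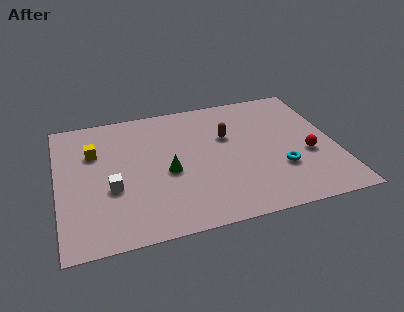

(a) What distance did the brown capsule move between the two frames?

2.4

The brown capsule moved from about (6.8, 7.9) to (8.2, 6.0), a distance of √(1.4² + 1.9²) ≈ 2.4.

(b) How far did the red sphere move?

1.5

The red sphere moved from about (11.0, 2.5) to (11.9, 3.7), a distance of √(0.9² + 1.2²) ≈ 1.5.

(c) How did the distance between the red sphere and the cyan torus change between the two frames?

-2.0

They were about 3.6 units apart before and 1.6 after — 2.0 units closer together.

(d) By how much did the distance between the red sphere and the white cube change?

+0.3

They were about 9.1 units apart before and 9.4 after — 0.3 units further apart.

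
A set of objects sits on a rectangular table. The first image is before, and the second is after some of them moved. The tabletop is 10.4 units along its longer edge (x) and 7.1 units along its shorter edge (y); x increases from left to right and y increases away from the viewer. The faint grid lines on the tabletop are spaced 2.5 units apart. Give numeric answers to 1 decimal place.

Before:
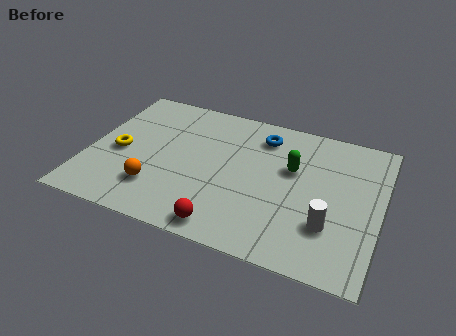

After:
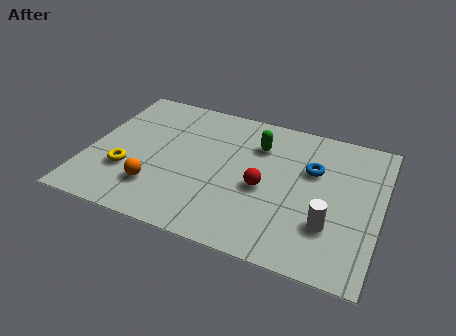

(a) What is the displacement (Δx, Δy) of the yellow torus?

(0.4, -0.9)

From the two frames, the yellow torus sits at roughly (1.1, 3.2) before and (1.5, 2.3) after.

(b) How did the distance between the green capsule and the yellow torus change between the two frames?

-0.9

The distance was about 6.2 in the first image and 5.3 in the second, so they moved 0.9 units closer together.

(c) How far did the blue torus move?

2.2

From (6.0, 5.7) to (7.9, 4.6), the blue torus covered √(1.9² + 1.1²) ≈ 2.2 units.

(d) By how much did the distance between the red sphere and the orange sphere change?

+1.1

They were about 2.8 units apart before and 3.9 after — 1.1 units further apart.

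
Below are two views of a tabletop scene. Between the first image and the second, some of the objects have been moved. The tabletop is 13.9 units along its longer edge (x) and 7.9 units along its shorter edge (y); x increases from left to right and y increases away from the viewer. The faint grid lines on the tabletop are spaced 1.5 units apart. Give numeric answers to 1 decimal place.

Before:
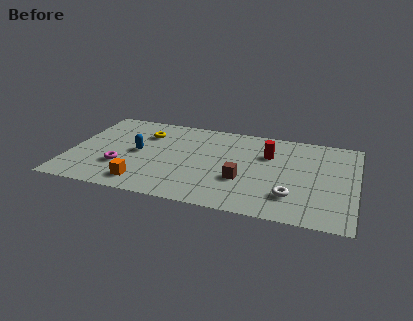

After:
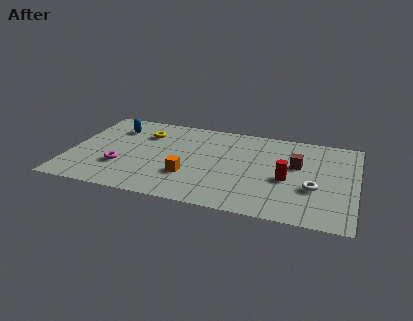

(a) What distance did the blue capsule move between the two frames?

2.4

The blue capsule moved from about (3.3, 4.0) to (2.0, 6.0), a distance of √(1.3² + 2.0²) ≈ 2.4.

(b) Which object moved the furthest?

the brown cube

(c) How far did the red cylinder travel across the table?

2.2

The red cylinder moved from about (9.6, 5.4) to (10.6, 3.4), a distance of √(1.0² + 2.0²) ≈ 2.2.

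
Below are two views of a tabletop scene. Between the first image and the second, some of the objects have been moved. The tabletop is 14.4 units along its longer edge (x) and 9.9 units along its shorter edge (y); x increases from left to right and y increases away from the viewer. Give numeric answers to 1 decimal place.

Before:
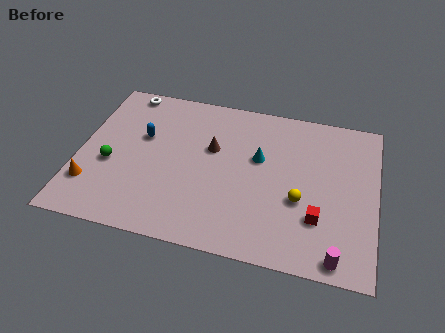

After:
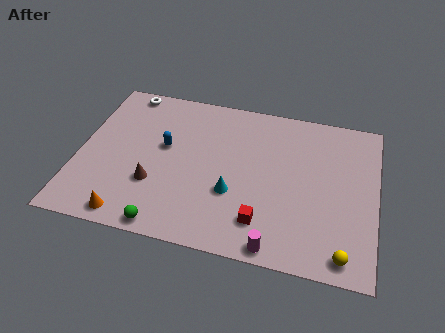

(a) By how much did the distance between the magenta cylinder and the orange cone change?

-5.0

Before: roughly 12.0 units apart; after: 7.0. That's 5.0 units closer together.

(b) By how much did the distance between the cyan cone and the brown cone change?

+1.5

The distance was about 2.3 in the first image and 3.8 in the second, so they moved 1.5 units further apart.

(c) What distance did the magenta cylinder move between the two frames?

2.9

The magenta cylinder was near (12.7, 0.9) before and (9.8, 0.8) after, so it travelled √(2.9² + 0.1²) ≈ 2.9 units.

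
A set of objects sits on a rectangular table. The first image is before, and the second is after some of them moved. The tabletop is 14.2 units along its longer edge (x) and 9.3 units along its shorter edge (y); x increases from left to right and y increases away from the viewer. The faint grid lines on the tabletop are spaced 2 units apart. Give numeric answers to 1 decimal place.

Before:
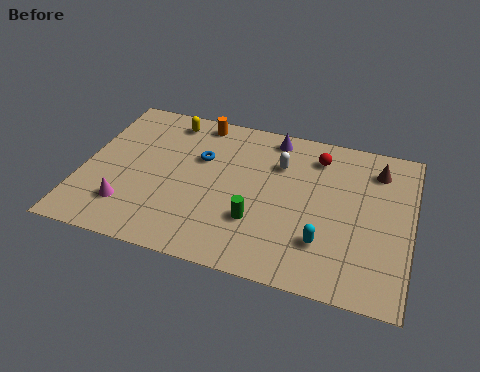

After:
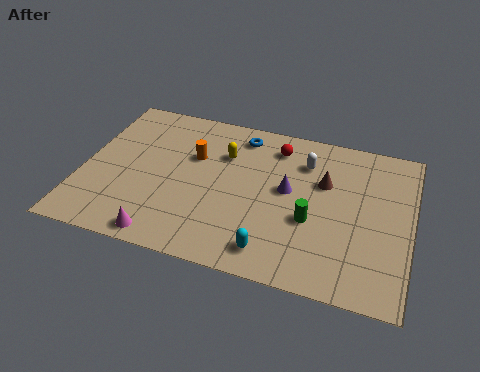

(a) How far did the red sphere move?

1.8

The red sphere moved from about (10.0, 7.5) to (8.2, 7.6), a distance of √(1.8² + 0.1²) ≈ 1.8.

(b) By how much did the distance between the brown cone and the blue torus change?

-3.5

They were about 7.7 units apart before and 4.2 after — 3.5 units closer together.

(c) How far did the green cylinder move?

2.4

The green cylinder was near (7.7, 2.9) before and (10.0, 3.6) after, so it travelled √(2.3² + 0.7²) ≈ 2.4 units.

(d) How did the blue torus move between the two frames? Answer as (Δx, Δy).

(1.6, 1.9)

The blue torus started near (5.0, 6.0) and ended near (6.6, 7.9).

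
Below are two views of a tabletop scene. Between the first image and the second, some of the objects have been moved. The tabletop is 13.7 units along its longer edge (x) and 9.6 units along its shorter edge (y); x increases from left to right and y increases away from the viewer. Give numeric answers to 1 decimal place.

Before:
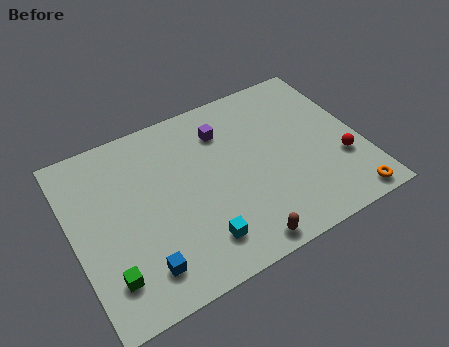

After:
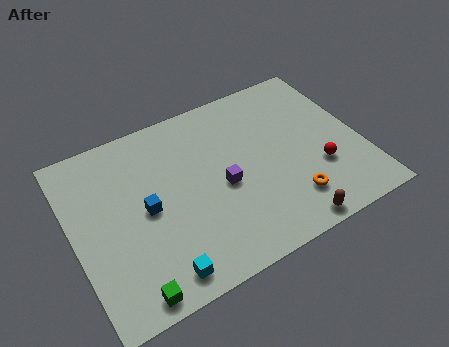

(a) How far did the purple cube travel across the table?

3.0

From (7.5, 7.3) to (7.0, 4.3), the purple cube covered √(0.5² + 3.0²) ≈ 3.0 units.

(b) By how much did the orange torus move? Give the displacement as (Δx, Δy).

(-2.6, 1.2)

From the two frames, the orange torus sits at roughly (12.5, 0.9) before and (9.9, 2.1) after.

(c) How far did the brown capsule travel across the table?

2.3

From (7.3, 0.9) to (9.6, 0.8), the brown capsule covered √(2.3² + 0.1²) ≈ 2.3 units.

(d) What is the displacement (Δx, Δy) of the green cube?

(0.8, -1.2)

From the two frames, the green cube sits at roughly (1.3, 2.1) before and (2.1, 0.9) after.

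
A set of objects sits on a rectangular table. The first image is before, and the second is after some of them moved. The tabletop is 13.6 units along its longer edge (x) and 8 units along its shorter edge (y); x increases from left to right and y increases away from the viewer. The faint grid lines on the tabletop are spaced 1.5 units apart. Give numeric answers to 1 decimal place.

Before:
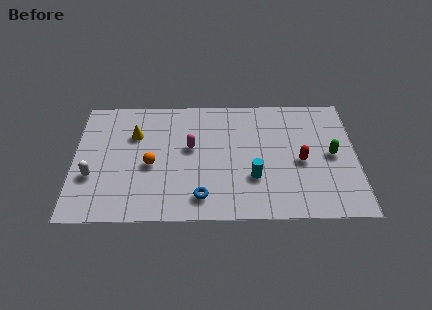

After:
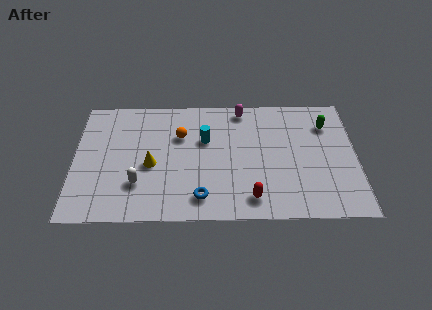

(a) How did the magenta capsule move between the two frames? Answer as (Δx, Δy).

(2.5, 2.5)

The magenta capsule was at about (5.6, 4.6) and moved to about (8.1, 7.1).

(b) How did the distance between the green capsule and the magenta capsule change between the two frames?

-2.6

Before: roughly 6.8 units apart; after: 4.2. That's 2.6 units closer together.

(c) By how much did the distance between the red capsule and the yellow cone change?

-2.9

Before: roughly 8.2 units apart; after: 5.3. That's 2.9 units closer together.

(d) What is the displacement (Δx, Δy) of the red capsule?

(-2.4, -2.3)

The red capsule started near (10.9, 3.6) and ended near (8.5, 1.3).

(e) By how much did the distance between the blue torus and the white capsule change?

-2.3

Before: roughly 5.4 units apart; after: 3.1. That's 2.3 units closer together.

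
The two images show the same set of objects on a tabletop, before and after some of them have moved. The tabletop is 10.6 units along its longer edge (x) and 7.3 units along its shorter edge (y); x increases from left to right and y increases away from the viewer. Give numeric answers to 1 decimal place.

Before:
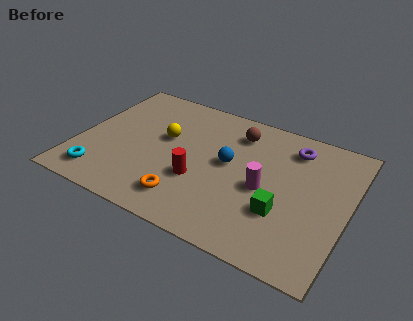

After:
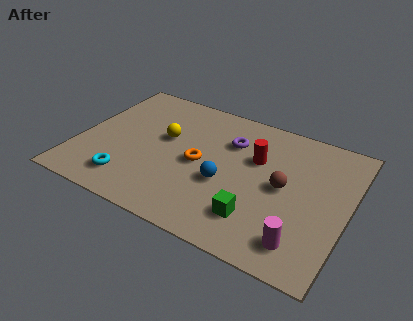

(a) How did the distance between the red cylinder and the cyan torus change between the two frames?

+1.7

The distance was about 4.0 in the first image and 5.7 in the second, so they moved 1.7 units further apart.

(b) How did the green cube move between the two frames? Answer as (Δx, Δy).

(-0.9, -0.7)

The green cube started near (8.2, 2.4) and ended near (7.3, 1.7).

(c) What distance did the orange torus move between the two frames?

2.1

From (4.6, 1.4) to (4.8, 3.5), the orange torus covered √(0.2² + 2.1²) ≈ 2.1 units.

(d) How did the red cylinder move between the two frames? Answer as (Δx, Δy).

(2.0, 2.1)

The red cylinder started near (4.9, 2.6) and ended near (6.9, 4.7).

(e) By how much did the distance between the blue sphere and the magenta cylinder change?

+1.9

Before: roughly 1.7 units apart; after: 3.6. That's 1.9 units further apart.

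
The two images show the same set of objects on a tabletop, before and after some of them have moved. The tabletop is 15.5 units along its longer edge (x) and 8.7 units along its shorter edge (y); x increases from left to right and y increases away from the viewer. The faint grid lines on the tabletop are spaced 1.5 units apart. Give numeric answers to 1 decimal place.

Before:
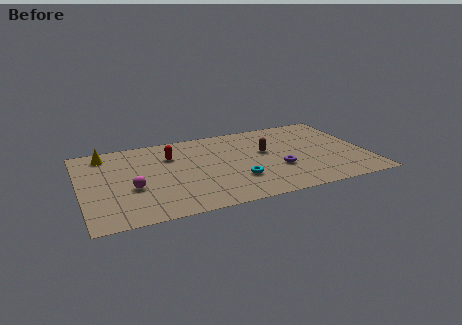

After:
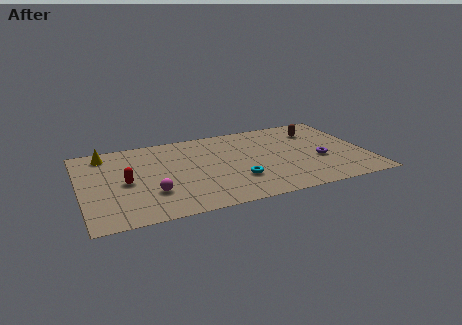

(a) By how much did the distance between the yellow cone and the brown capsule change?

+2.7

The distance was about 8.9 in the first image and 11.6 in the second, so they moved 2.7 units further apart.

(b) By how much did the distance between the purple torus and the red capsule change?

+4.1

Before: roughly 6.4 units apart; after: 10.5. That's 4.1 units further apart.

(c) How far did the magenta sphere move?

1.3

The magenta sphere was near (2.7, 3.4) before and (3.7, 2.6) after, so it travelled √(1.0² + 0.8²) ≈ 1.3 units.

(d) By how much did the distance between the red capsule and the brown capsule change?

+5.8

Before: roughly 5.2 units apart; after: 11.0. That's 5.8 units further apart.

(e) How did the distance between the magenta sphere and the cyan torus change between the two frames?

-1.1

They were about 5.7 units apart before and 4.6 after — 1.1 units closer together.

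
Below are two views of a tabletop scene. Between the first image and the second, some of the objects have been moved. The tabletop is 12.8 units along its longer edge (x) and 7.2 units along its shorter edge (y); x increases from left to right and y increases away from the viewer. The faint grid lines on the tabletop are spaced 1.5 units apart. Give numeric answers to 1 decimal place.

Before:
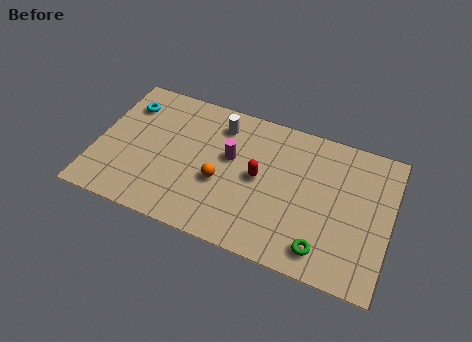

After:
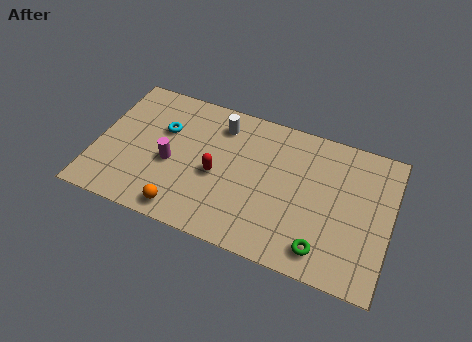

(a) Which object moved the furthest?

the magenta cylinder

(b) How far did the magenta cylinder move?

2.8

The magenta cylinder moved from about (5.8, 4.3) to (3.3, 3.1), a distance of √(2.5² + 1.2²) ≈ 2.8.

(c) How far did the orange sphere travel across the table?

2.4

The orange sphere was near (5.5, 2.9) before and (4.1, 0.9) after, so it travelled √(1.4² + 2.0²) ≈ 2.4 units.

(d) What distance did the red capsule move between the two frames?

1.9

The red capsule moved from about (7.1, 3.7) to (5.3, 3.2), a distance of √(1.8² + 0.5²) ≈ 1.9.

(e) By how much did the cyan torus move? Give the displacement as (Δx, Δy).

(1.7, -0.8)

From the two frames, the cyan torus sits at roughly (1.1, 5.5) before and (2.8, 4.7) after.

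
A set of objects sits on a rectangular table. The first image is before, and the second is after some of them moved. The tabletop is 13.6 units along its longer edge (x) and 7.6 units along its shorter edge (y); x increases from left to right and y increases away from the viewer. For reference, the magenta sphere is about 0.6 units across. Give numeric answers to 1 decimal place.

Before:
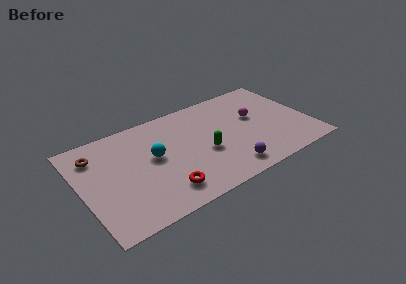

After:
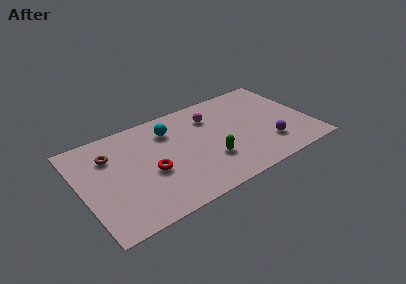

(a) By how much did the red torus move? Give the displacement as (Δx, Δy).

(-0.5, 1.7)

From the two frames, the red torus sits at roughly (4.5, 1.5) before and (4.0, 3.2) after.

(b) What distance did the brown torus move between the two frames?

0.9

From (1.1, 5.9) to (1.9, 5.5), the brown torus covered √(0.8² + 0.4²) ≈ 0.9 units.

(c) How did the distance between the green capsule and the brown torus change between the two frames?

-0.4

The distance was about 6.7 in the first image and 6.3 in the second, so they moved 0.4 units closer together.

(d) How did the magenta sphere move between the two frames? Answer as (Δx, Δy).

(-2.5, 1.2)

From the two frames, the magenta sphere sits at roughly (10.5, 4.5) before and (8.0, 5.7) after.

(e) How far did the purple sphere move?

2.7

From (8.3, 1.2) to (10.9, 2.0), the purple sphere covered √(2.6² + 0.8²) ≈ 2.7 units.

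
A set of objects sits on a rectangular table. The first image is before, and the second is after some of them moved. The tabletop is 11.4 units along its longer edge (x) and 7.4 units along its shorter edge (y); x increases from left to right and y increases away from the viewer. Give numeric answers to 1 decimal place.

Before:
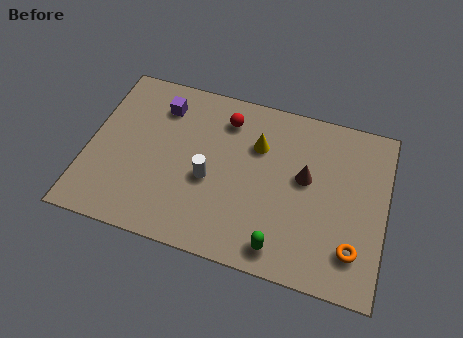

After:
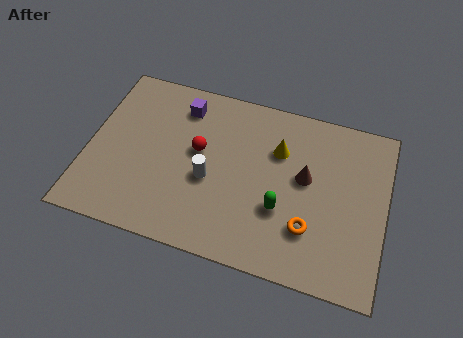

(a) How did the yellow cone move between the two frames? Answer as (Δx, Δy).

(0.8, 0.0)

From the two frames, the yellow cone sits at roughly (6.4, 5.1) before and (7.2, 5.1) after.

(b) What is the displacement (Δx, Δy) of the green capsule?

(-0.1, 1.6)

From the two frames, the green capsule sits at roughly (7.6, 1.0) before and (7.5, 2.6) after.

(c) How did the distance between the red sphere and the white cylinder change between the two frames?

-1.6

The distance was about 2.8 in the first image and 1.2 in the second, so they moved 1.6 units closer together.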